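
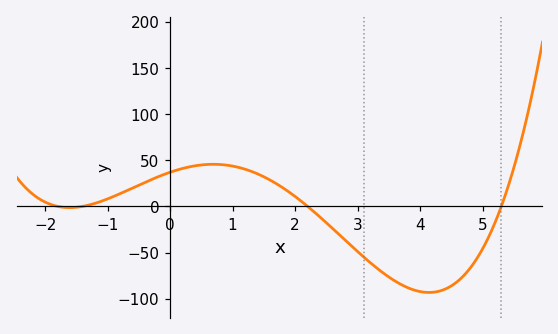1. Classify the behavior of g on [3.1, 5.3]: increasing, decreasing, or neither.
neither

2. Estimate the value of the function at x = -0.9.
10.9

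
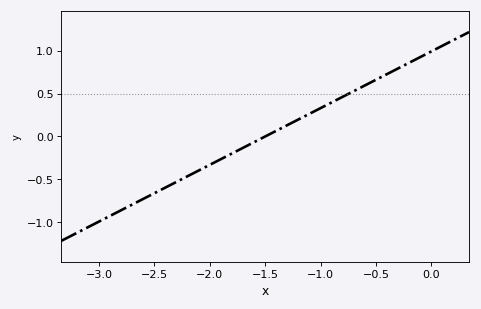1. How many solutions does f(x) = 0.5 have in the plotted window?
1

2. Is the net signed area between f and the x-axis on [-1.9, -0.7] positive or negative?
positive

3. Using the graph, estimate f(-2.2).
-0.45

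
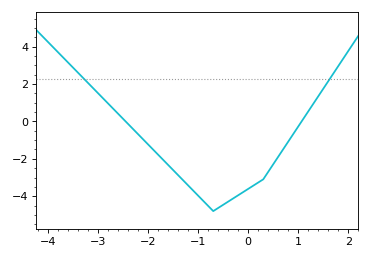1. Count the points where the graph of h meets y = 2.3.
2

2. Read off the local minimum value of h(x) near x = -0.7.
-4.8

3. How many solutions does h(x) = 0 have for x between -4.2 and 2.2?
2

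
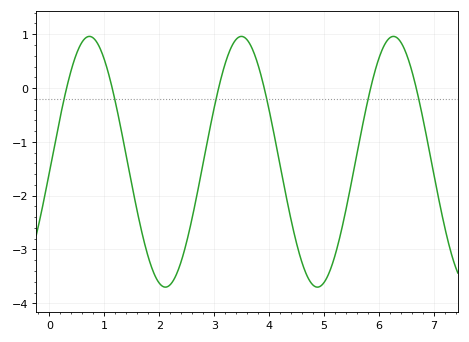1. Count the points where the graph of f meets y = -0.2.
6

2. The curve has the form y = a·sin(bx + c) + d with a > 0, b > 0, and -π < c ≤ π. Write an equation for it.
y = 2.33sin(2.3x - 0.08) - 1.37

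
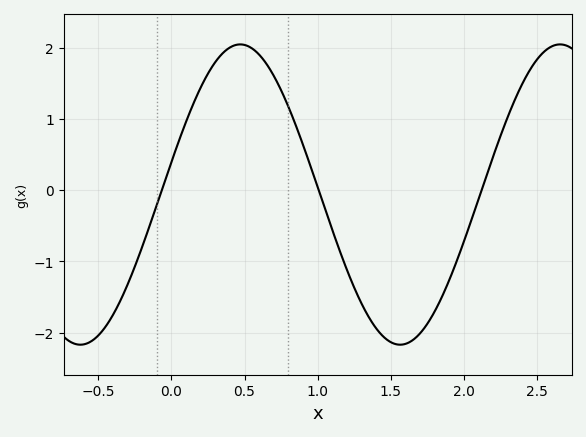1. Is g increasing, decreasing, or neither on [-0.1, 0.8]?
neither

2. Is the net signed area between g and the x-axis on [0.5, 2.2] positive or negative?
negative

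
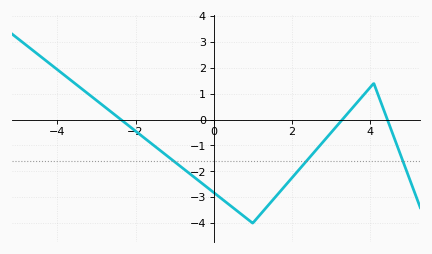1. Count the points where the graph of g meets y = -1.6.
3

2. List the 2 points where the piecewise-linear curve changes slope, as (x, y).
(1, -4); (4.1, 1.4)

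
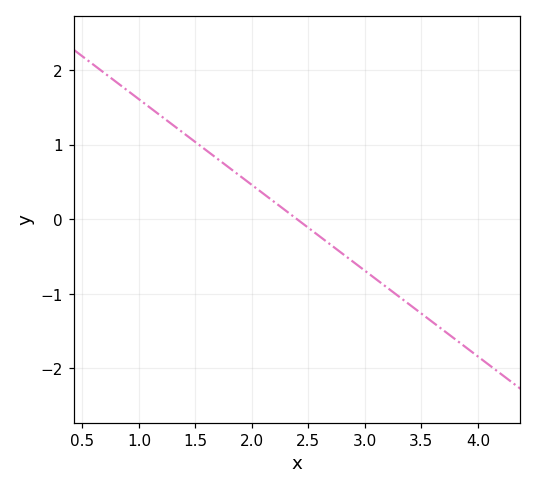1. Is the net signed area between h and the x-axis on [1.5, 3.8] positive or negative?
negative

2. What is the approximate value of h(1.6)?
0.9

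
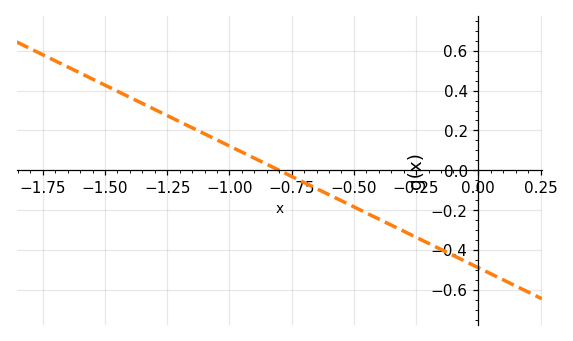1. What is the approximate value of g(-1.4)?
0.366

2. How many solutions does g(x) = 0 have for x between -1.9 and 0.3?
1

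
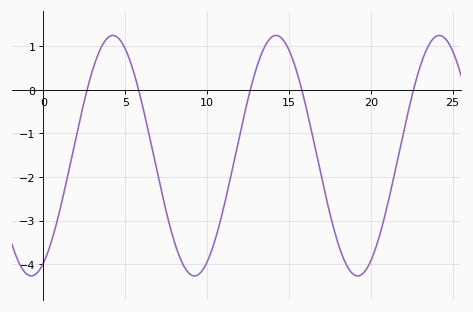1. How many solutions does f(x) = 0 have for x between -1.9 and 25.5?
5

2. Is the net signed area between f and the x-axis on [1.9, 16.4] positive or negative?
negative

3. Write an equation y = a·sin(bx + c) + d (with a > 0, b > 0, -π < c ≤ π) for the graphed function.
y = 2.76sin(0.63x - 1.1) - 1.51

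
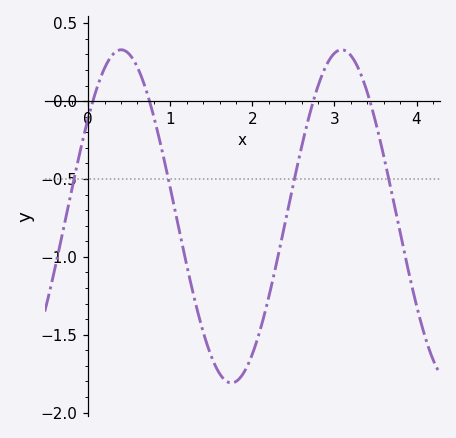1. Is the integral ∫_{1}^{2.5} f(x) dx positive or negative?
negative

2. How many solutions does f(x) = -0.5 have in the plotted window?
4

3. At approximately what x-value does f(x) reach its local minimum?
1.7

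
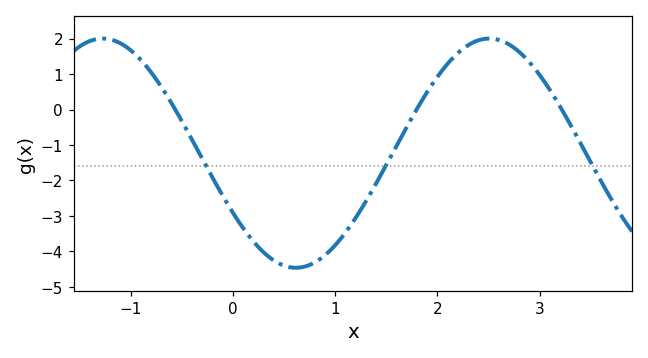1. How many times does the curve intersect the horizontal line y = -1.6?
3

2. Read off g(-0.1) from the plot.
-2.44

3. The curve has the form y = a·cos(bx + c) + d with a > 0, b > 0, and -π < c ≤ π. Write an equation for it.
y = 3.23cos(1.66x + 2.12) - 1.23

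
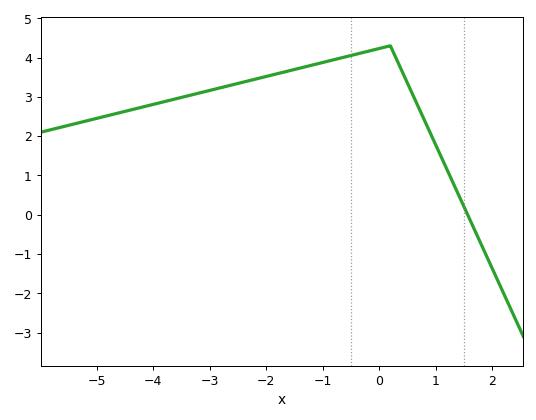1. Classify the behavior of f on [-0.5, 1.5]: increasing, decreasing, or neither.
neither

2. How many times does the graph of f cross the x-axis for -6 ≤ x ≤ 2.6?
1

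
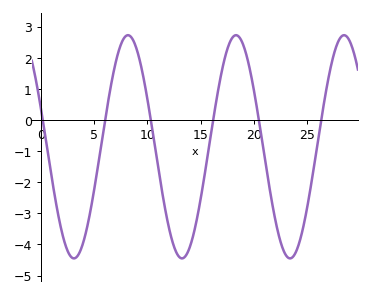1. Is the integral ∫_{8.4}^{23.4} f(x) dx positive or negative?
negative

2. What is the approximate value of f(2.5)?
-4.2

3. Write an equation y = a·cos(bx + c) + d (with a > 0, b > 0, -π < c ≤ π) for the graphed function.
y = 3.59cos(0.62x + 1.2) - 0.86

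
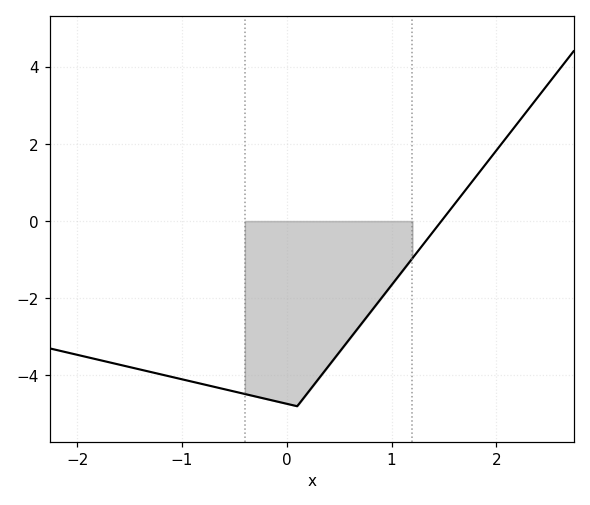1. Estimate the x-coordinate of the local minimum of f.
0.1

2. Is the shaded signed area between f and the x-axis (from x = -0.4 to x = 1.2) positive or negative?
negative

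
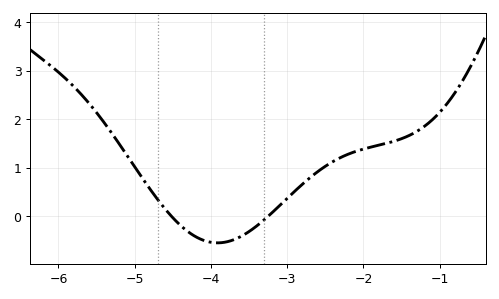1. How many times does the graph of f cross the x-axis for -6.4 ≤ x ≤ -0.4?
2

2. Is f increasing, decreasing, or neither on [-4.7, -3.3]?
neither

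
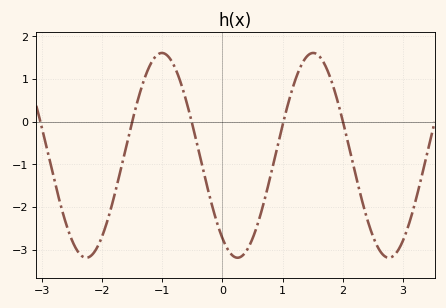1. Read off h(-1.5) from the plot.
-0.011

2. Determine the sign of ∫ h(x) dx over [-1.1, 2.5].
negative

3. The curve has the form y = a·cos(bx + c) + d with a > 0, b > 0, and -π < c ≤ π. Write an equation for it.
y = 2.4cos(2.5x + 2.51) - 0.79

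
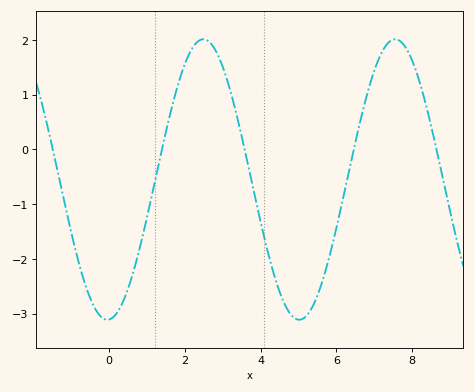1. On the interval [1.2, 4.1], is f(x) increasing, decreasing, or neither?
neither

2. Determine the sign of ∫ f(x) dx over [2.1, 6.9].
negative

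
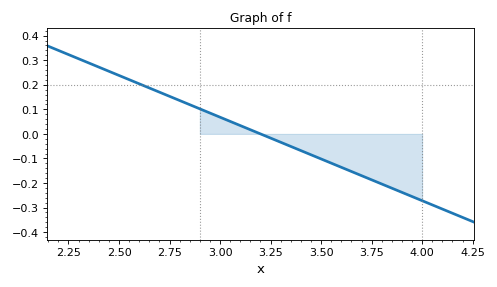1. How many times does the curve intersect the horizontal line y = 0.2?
1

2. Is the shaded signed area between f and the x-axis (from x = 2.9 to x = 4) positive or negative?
negative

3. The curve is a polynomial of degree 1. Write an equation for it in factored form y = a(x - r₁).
y = -0.34(x - 3.2)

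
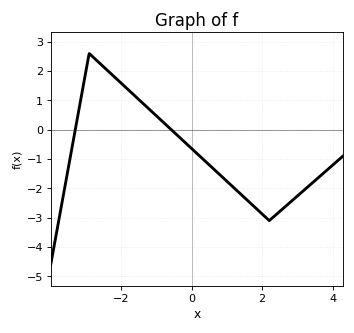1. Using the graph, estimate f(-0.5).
-0.082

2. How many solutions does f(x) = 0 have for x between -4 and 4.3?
2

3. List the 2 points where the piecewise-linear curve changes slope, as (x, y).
(-2.9, 2.6); (2.2, -3.1)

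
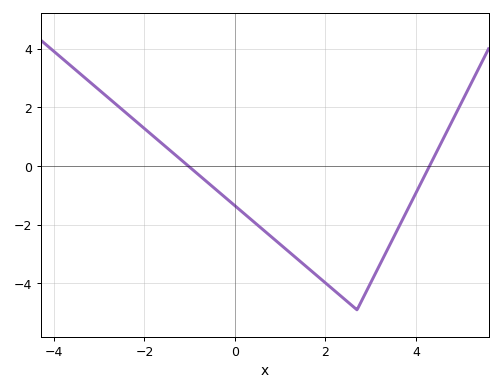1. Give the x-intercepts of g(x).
-1, 4.2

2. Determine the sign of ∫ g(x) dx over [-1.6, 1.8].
negative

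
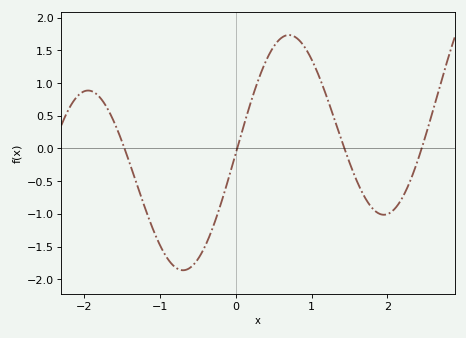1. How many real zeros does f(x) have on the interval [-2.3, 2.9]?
4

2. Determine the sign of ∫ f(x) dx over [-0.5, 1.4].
positive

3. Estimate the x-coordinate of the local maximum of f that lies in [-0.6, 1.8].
0.699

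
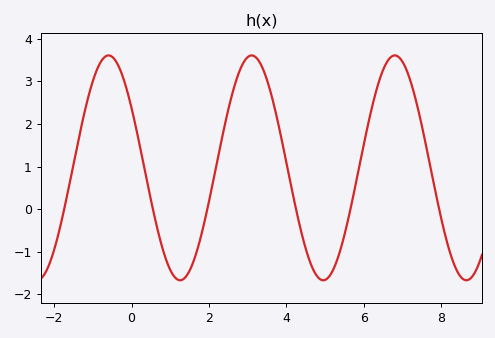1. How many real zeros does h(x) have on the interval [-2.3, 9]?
6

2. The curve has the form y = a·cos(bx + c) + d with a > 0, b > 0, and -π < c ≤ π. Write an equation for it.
y = 2.64cos(1.7x + 1.01) + 0.97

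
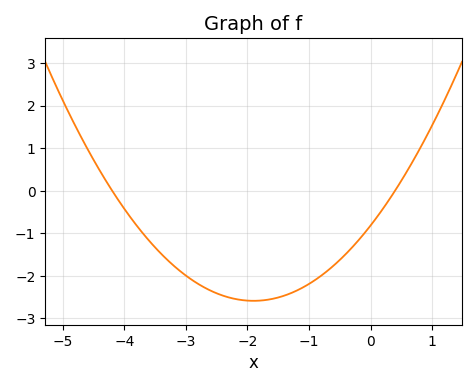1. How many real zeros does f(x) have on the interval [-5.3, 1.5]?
2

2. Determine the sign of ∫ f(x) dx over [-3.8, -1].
negative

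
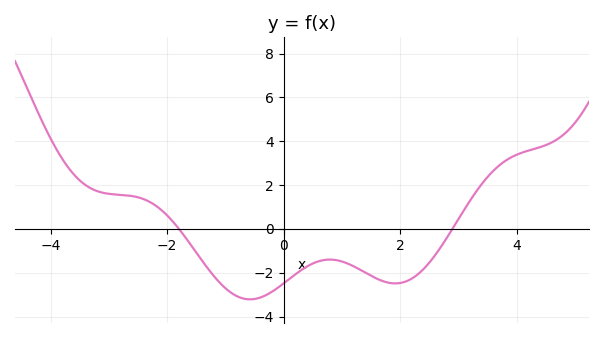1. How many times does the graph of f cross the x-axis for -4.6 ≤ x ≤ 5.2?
2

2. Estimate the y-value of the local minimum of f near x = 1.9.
-2.49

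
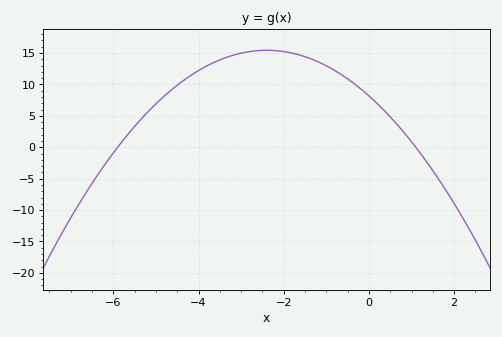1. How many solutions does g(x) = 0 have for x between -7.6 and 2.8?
2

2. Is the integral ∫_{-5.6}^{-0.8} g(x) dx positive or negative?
positive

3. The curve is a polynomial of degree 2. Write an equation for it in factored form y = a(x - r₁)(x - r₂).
y = -1.26(x + 5.9)(x - 1.1)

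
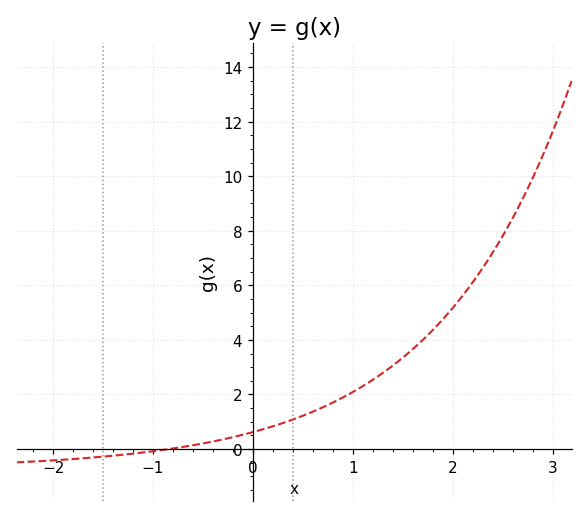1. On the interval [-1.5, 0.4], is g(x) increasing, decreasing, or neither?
increasing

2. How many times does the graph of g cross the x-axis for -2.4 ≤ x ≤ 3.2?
1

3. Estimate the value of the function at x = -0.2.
0.4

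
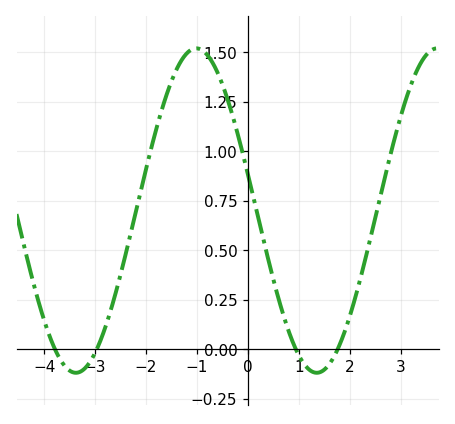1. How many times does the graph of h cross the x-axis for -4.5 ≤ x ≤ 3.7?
4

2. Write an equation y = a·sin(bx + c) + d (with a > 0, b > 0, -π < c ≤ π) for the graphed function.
y = 0.82sin(1.3x + 2.9) + 0.7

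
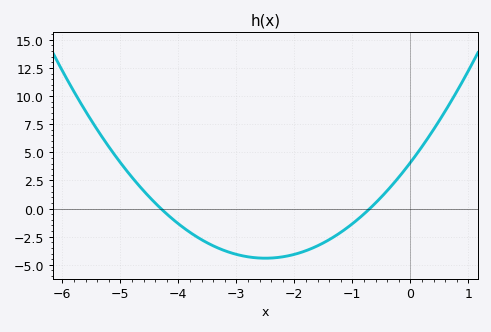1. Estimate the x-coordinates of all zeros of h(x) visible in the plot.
-4.3, -0.7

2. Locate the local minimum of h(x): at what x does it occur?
-2.5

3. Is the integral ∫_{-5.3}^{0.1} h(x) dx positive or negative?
negative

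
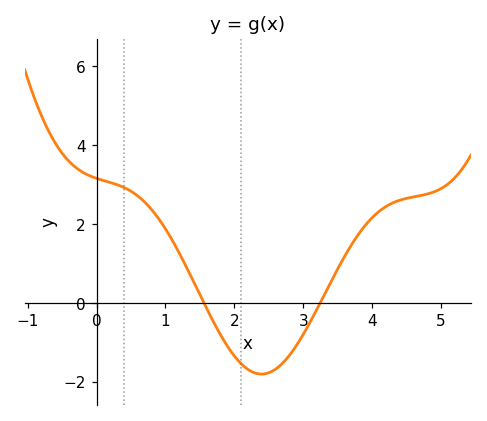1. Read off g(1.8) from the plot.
-0.806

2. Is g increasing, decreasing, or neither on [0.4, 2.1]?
decreasing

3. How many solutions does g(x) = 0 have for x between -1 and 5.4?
2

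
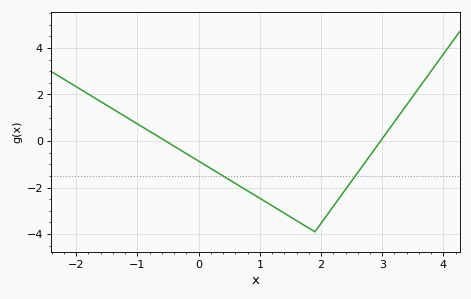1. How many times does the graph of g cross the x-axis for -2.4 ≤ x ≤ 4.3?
2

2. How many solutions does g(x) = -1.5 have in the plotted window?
2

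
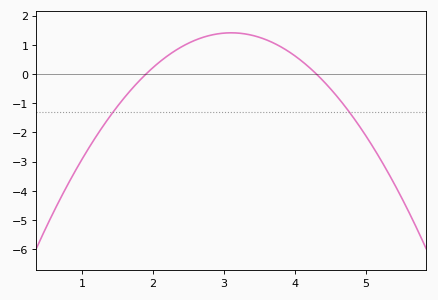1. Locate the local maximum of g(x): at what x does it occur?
3.1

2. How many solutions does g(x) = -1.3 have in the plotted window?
2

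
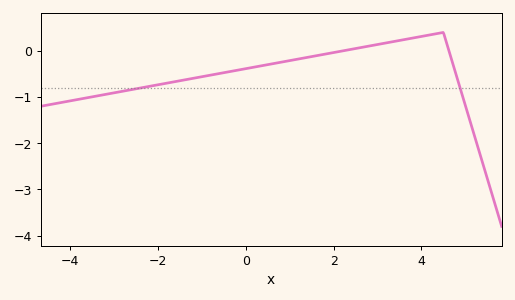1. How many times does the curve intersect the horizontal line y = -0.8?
2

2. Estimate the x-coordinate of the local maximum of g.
4.4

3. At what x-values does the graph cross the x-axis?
2.2, 4.6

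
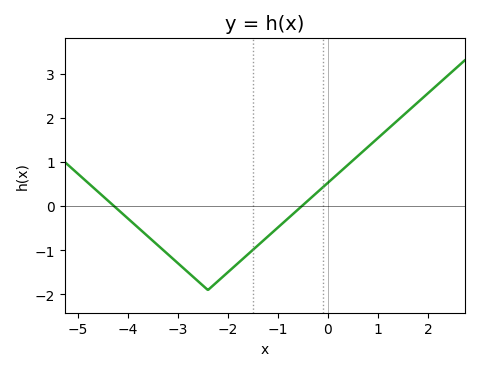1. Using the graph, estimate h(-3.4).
-0.887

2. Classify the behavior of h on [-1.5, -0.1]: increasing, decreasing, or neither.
increasing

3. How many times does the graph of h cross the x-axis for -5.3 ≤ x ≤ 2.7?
2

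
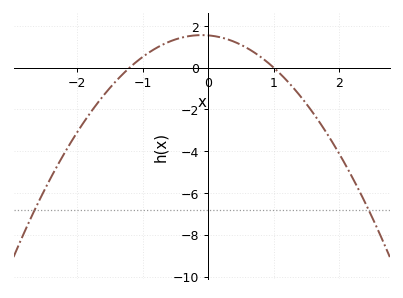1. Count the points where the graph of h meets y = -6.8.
2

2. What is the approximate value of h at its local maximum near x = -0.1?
1.56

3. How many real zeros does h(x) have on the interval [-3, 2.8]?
2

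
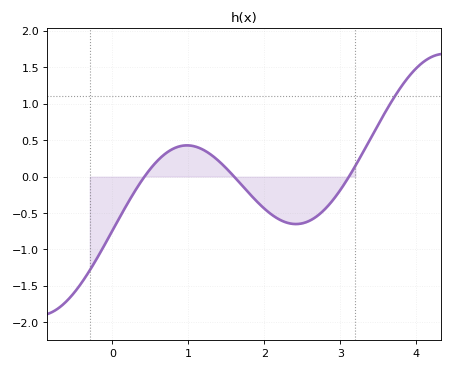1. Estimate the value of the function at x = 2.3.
-0.634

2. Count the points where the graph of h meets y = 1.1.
1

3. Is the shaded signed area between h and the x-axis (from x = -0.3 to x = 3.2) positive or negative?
negative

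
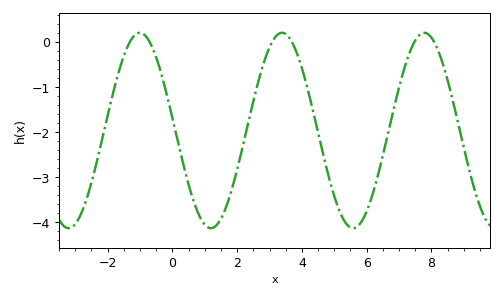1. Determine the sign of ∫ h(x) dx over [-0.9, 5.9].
negative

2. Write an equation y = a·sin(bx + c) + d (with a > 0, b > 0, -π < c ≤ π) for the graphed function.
y = 2.17sin(1.4x + 3) - 1.96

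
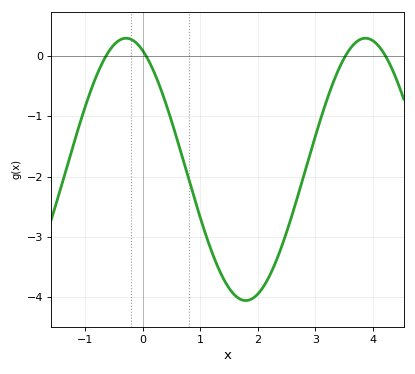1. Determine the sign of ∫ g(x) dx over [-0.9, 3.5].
negative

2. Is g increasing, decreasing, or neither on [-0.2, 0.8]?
decreasing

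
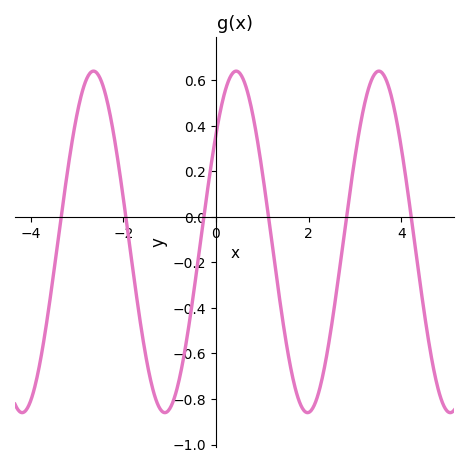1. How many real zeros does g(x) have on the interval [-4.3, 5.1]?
6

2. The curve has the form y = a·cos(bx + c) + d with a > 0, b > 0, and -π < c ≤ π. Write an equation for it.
y = 0.75cos(2x - 0.89) - 0.11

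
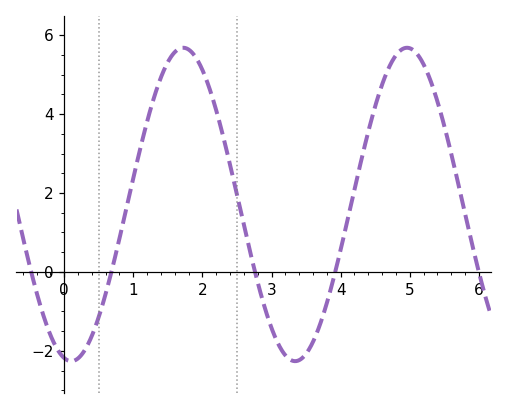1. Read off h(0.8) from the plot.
0.8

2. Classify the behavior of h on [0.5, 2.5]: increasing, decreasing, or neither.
neither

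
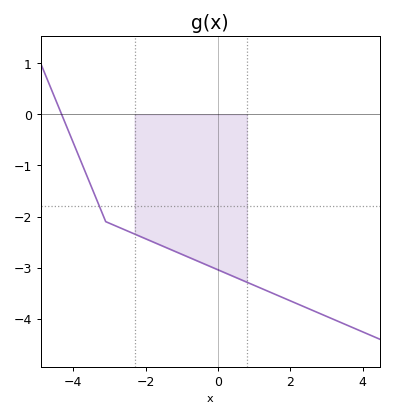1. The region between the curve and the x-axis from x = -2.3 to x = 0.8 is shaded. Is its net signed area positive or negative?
negative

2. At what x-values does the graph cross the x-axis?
-4.4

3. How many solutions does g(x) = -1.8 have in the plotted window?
1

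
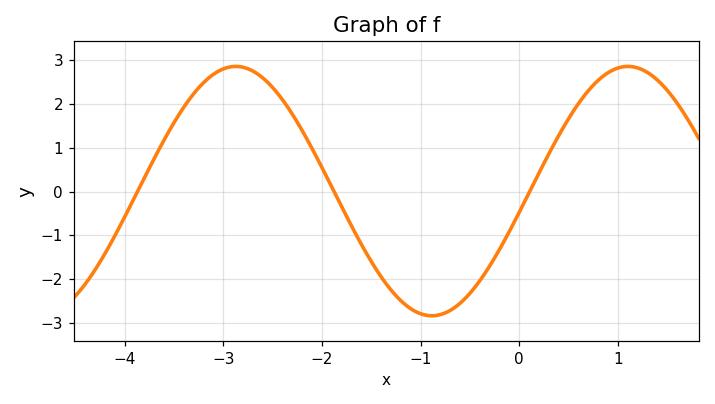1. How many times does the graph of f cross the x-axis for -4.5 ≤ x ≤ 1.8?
3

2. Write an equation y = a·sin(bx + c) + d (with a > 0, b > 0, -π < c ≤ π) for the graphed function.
y = 2.85sin(1.6x - 0.17) + 0.01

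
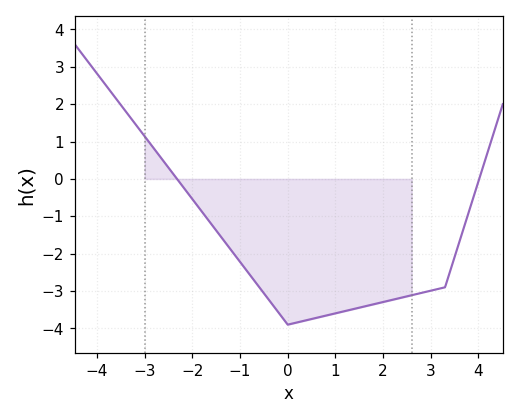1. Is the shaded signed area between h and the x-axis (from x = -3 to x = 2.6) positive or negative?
negative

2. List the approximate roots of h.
-2.32, 4.02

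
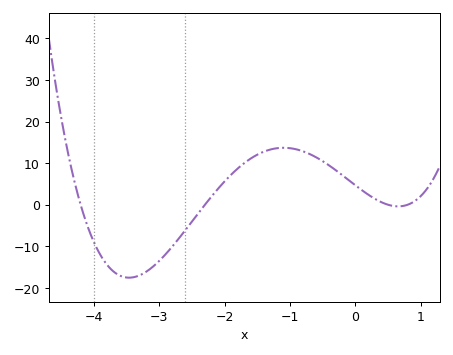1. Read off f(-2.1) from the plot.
4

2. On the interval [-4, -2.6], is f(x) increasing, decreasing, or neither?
neither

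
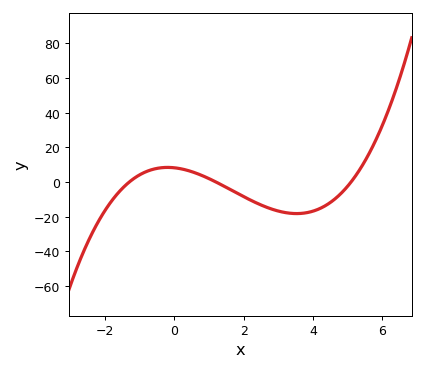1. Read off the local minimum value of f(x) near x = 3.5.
-18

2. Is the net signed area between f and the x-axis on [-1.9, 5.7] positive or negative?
negative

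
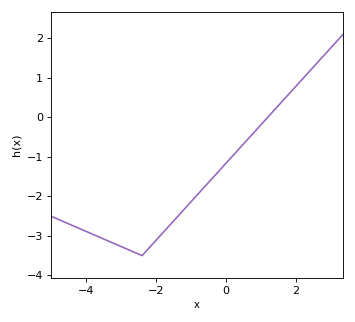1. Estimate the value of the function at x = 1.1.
-0.097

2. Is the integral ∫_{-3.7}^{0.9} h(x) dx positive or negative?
negative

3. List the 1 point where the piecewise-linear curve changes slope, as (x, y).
(-2.4, -3.5)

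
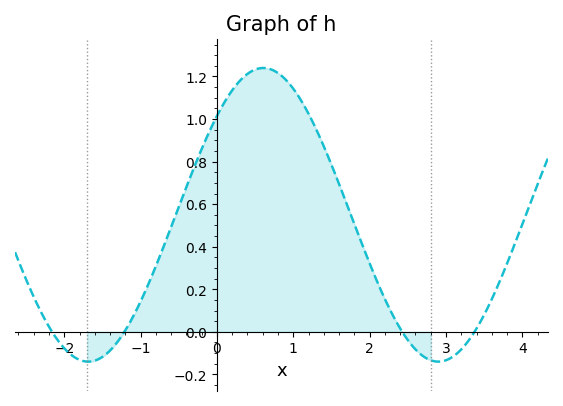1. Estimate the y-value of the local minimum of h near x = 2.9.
-0.14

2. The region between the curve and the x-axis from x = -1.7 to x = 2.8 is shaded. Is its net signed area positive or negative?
positive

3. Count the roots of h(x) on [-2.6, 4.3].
4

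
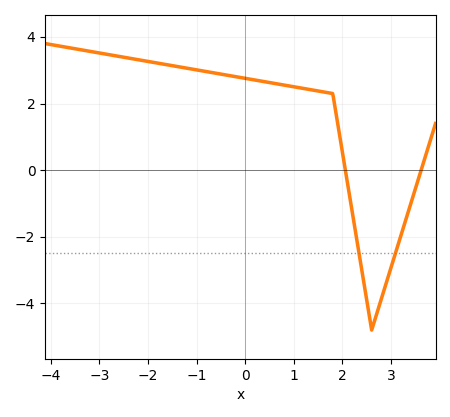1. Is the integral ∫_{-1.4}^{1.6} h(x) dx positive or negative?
positive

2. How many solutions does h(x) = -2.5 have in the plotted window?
2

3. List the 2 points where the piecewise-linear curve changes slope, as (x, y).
(1.8, 2.3); (2.6, -4.8)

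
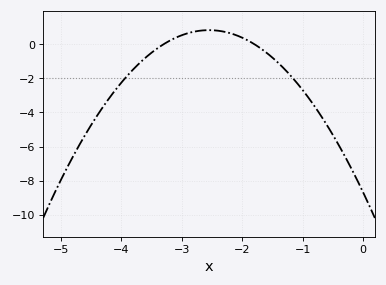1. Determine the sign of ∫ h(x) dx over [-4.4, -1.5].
negative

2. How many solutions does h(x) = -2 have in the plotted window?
2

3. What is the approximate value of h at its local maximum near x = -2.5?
0.8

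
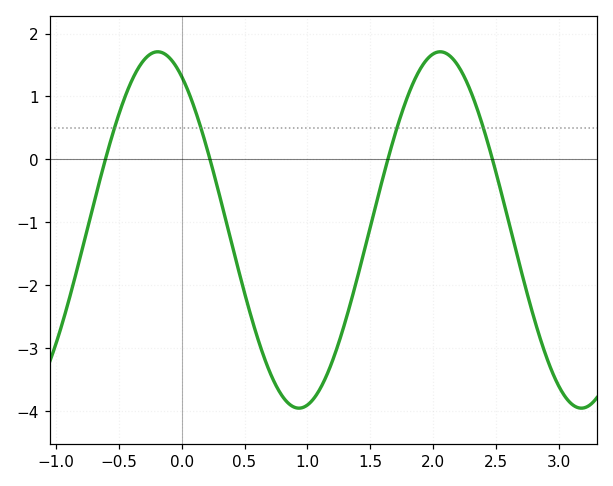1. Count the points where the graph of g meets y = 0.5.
4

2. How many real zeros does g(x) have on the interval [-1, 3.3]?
4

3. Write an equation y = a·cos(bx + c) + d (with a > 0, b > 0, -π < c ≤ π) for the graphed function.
y = 2.83cos(2.8x + 0.532) - 1.12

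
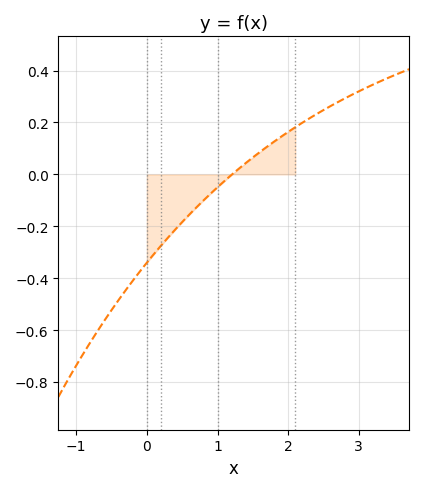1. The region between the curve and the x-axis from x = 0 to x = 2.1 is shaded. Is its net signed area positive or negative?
negative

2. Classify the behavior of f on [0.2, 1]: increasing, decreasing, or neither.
increasing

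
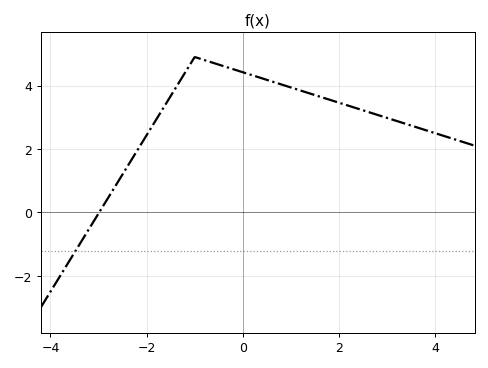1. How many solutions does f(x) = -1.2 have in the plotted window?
1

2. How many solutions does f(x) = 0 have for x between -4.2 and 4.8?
1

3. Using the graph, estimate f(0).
4.4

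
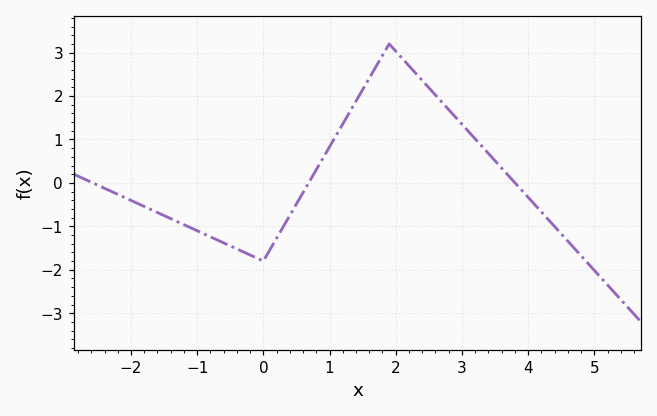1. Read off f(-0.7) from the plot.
-1.3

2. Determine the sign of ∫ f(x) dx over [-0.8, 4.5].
positive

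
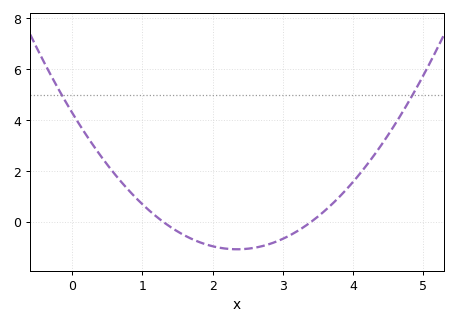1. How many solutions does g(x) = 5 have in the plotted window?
2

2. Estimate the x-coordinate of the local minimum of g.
2.4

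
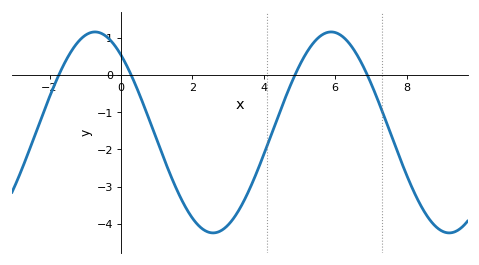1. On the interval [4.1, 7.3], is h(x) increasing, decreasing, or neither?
neither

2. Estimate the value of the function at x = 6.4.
0.9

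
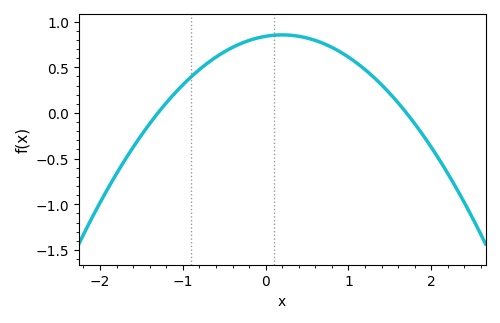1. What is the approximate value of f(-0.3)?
0.75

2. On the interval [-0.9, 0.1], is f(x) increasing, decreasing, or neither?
increasing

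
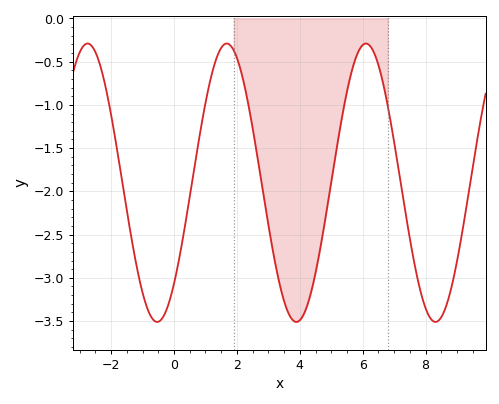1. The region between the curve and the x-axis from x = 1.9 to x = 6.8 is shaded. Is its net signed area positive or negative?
negative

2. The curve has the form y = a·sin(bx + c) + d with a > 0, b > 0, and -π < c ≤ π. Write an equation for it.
y = 1.61sin(1.42x - 0.812) - 1.9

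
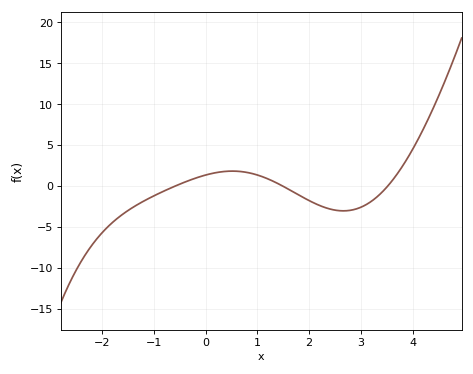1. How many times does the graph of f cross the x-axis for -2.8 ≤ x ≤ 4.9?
3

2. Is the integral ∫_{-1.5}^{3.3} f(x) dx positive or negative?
negative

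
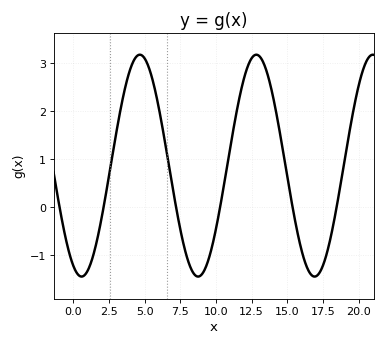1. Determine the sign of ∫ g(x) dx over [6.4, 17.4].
positive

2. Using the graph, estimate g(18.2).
-0.386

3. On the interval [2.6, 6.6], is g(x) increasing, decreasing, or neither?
neither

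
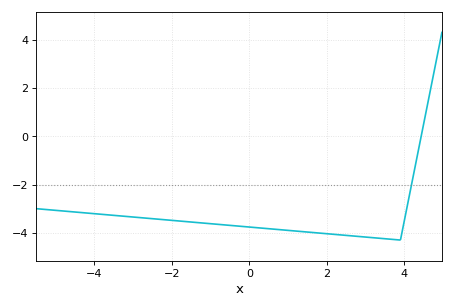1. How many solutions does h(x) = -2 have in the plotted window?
1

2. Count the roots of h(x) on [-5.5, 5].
1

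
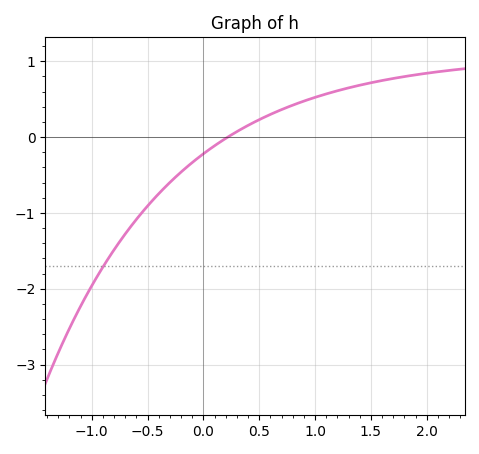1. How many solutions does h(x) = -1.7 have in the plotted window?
1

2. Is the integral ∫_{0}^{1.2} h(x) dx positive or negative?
positive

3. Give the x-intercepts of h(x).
0.2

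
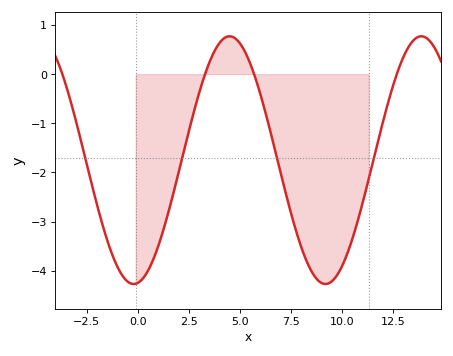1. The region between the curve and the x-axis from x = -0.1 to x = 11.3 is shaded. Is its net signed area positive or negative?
negative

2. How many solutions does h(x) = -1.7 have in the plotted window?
4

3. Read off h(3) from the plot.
-0.39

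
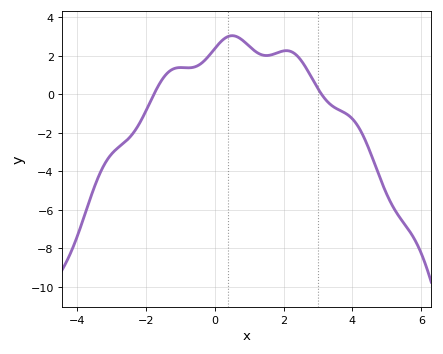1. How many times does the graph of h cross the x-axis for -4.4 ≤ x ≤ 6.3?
2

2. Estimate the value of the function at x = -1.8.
-0.2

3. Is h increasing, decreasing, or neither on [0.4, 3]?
neither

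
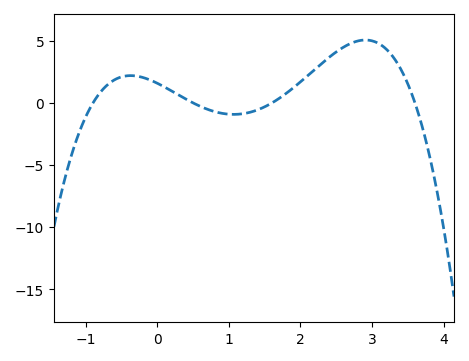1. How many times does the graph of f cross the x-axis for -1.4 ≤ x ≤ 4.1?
4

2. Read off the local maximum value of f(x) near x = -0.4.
2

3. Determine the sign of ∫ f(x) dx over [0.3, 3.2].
positive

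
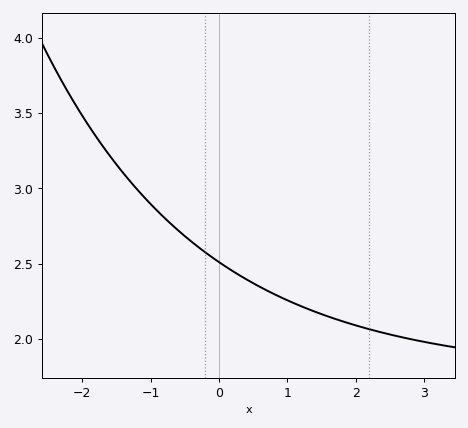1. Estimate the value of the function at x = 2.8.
2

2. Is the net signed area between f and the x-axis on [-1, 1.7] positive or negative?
positive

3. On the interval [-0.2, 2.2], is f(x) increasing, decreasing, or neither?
decreasing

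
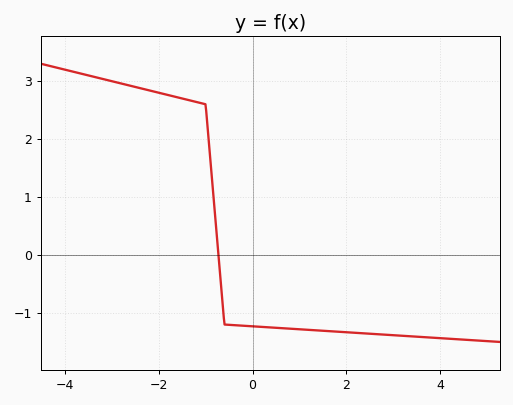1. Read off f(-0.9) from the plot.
1.65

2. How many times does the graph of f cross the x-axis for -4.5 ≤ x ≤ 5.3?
1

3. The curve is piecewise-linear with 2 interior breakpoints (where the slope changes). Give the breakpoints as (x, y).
(-1, 2.6); (-0.6, -1.2)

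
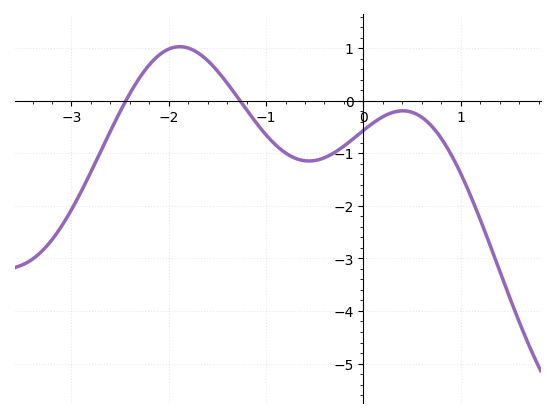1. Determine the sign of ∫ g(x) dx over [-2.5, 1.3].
negative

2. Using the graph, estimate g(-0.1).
-0.7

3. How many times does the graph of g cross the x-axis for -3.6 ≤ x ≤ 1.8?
2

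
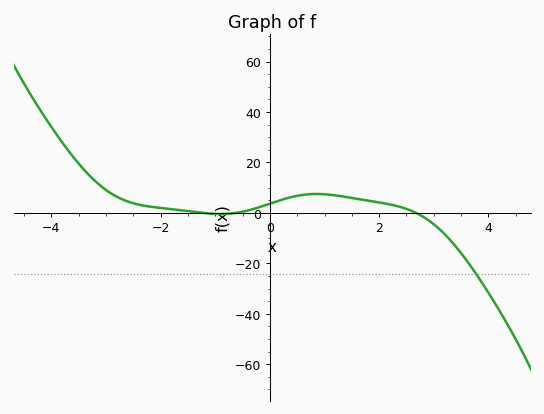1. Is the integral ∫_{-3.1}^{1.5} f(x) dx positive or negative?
positive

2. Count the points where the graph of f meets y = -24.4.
1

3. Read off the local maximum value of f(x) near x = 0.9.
8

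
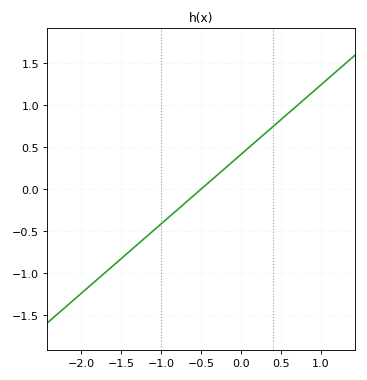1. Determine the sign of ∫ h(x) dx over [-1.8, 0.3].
negative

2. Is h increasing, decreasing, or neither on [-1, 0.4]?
increasing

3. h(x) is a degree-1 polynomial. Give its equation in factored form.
y = 0.83(x + 0.5)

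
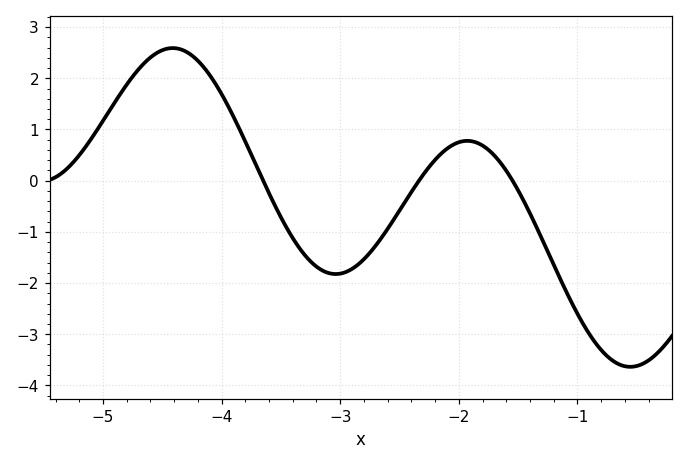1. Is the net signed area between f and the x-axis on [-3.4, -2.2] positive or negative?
negative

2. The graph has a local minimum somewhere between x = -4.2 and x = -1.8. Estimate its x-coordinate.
-3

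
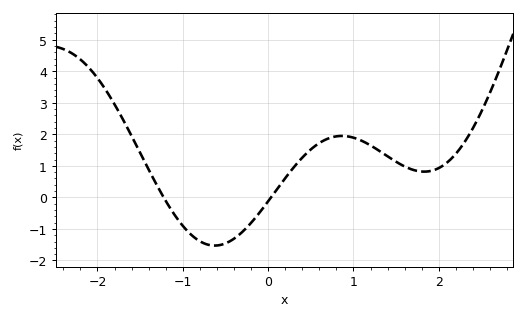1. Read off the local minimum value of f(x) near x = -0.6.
-1.5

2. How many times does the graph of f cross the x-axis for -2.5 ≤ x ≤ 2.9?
2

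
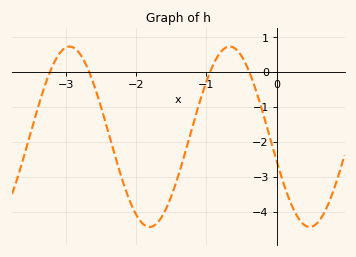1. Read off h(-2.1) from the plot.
-3.63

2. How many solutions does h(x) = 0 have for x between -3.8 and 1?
4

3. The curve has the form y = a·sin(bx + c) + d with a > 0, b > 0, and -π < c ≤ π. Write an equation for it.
y = 2.59sin(2.76x - 2.87) - 1.85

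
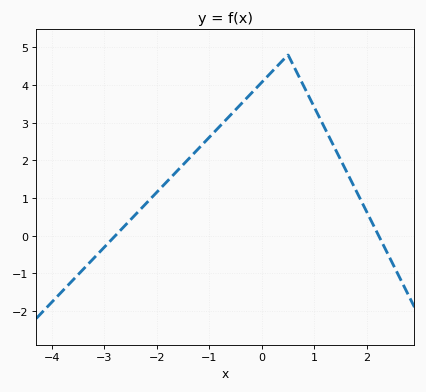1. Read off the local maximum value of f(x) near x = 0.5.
4.8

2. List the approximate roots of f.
-2.8, 2.2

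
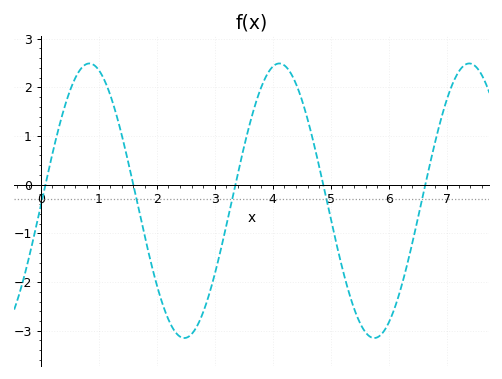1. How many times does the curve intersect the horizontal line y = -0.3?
5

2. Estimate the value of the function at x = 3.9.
2.26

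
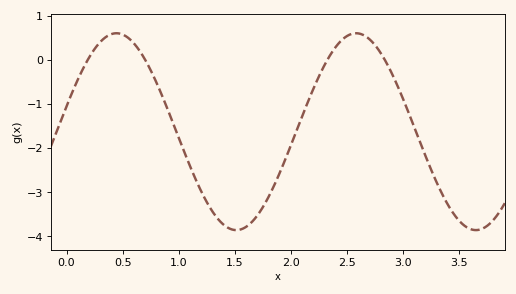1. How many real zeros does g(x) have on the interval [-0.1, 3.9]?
4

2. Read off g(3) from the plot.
-0.9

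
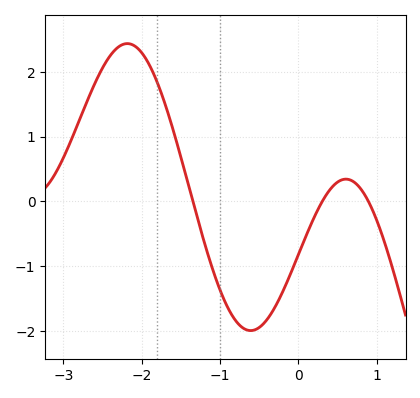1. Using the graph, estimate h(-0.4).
-1.83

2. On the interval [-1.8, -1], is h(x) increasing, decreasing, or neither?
decreasing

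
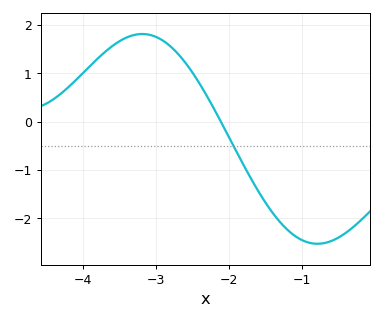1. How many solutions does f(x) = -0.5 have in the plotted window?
1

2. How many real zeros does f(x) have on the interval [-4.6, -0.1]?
1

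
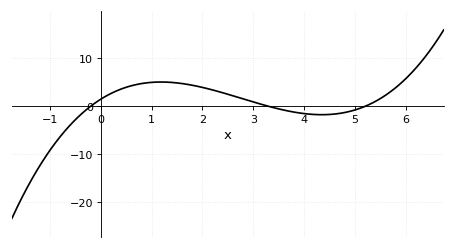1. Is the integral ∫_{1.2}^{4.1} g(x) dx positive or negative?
positive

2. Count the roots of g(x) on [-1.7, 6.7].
3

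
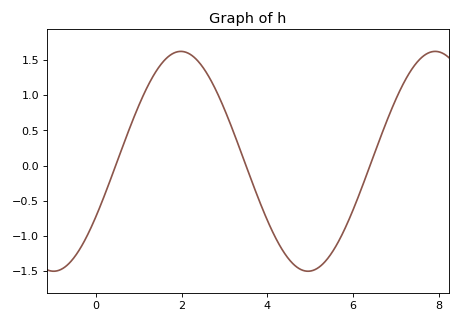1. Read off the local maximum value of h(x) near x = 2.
1.6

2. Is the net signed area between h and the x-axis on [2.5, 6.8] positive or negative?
negative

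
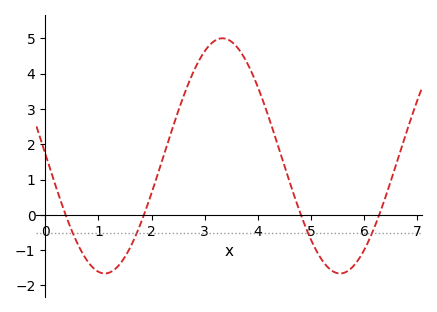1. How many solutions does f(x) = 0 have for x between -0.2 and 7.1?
4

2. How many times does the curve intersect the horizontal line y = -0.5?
4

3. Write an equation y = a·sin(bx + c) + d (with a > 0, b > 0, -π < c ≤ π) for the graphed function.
y = 3.33sin(1.42x + 3.12) + 1.67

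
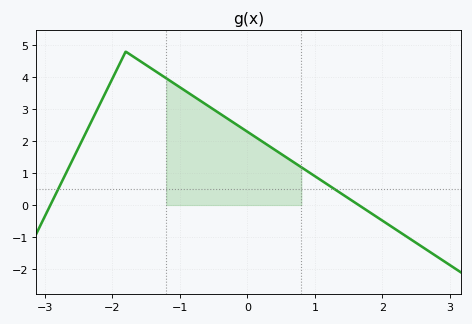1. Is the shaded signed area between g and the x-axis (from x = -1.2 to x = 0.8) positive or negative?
positive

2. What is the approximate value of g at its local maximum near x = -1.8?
4.8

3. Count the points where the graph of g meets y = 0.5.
2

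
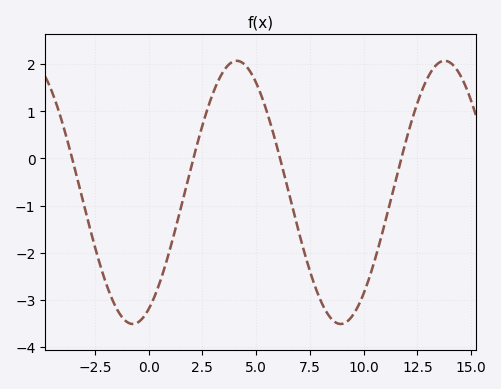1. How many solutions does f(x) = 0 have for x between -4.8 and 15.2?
4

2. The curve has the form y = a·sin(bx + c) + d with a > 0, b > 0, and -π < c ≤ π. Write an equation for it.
y = 2.79sin(0.65x - 1.1) - 0.72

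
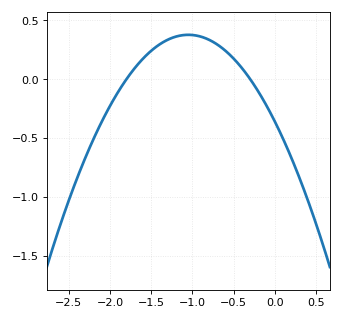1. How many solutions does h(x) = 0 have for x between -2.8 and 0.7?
2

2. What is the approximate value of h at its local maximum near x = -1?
0.377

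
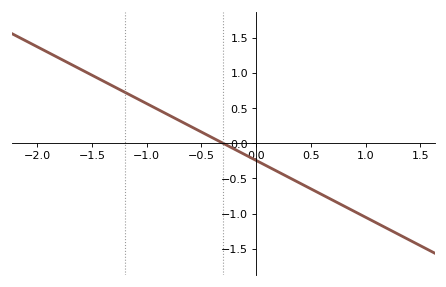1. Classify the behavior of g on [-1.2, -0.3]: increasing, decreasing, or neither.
decreasing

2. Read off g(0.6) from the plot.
-0.75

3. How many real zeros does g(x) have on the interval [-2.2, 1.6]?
1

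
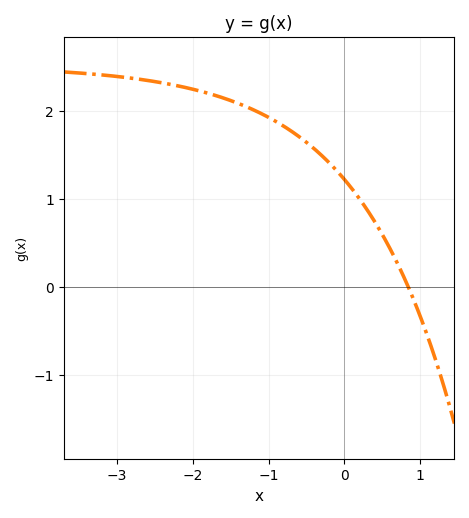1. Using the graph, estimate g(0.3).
0.9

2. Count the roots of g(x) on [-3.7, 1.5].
1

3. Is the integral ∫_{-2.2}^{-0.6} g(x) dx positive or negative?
positive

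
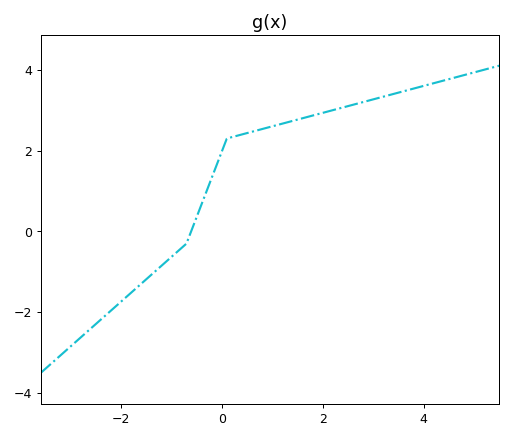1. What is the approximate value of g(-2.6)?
-2.4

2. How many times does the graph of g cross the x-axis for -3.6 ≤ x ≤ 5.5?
1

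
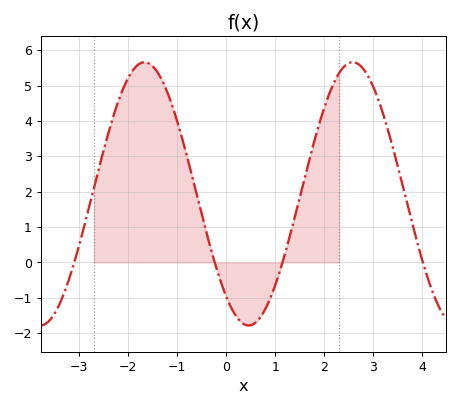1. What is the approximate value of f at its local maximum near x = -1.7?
5.7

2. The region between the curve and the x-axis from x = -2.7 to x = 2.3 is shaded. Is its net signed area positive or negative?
positive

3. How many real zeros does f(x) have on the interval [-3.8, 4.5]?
4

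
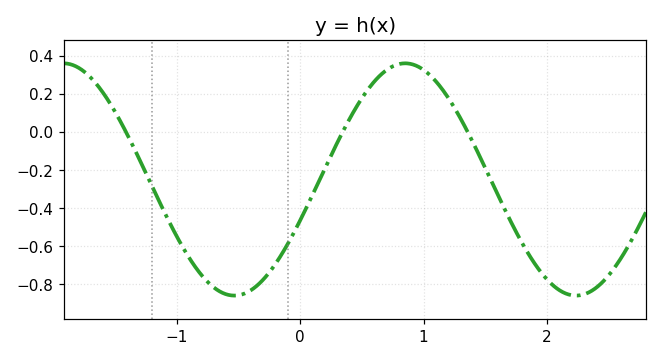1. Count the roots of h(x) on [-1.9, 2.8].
3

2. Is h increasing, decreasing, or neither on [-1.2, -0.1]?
neither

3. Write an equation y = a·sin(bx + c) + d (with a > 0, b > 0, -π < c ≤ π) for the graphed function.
y = 0.61sin(2.3x - 0.36) - 0.25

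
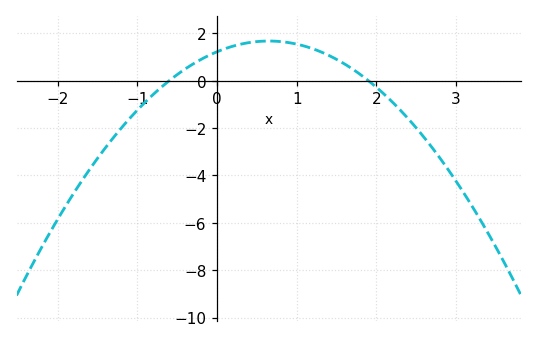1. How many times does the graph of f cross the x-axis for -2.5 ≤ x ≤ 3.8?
2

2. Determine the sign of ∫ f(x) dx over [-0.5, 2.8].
positive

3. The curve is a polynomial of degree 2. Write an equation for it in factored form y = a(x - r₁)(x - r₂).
y = -1.07(x + 0.6)(x - 1.9)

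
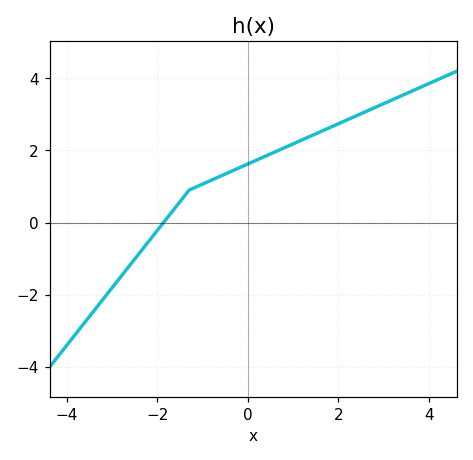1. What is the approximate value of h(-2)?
-0.2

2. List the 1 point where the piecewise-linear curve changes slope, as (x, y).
(-1.3, 0.9)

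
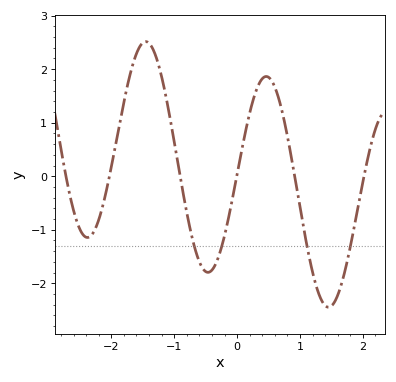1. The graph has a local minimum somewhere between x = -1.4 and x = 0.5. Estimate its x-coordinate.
-0.464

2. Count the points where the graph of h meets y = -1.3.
4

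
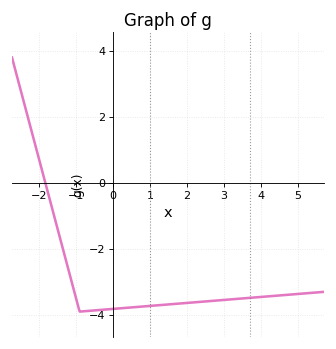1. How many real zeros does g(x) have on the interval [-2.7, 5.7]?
1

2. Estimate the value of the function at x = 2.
-3.6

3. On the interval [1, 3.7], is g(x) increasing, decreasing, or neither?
increasing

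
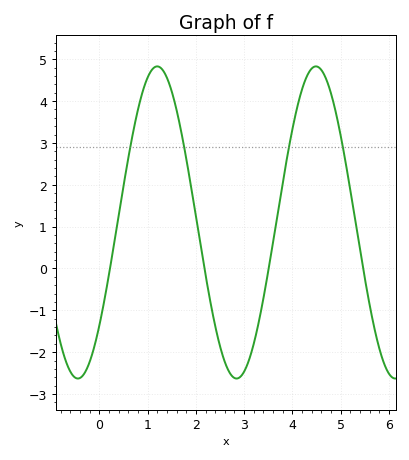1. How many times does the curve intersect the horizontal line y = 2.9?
4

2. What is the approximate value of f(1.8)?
2.6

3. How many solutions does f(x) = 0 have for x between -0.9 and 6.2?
4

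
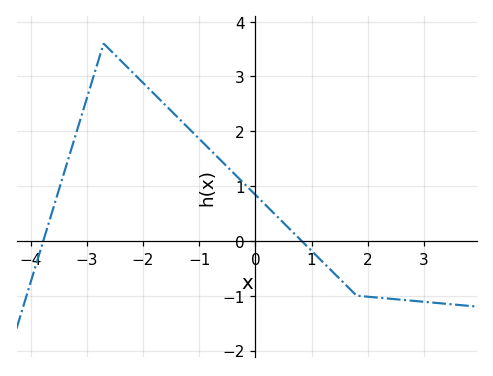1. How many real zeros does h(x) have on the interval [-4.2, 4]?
2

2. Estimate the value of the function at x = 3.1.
-1.1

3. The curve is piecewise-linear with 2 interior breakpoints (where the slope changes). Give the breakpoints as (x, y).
(-2.7, 3.6); (1.8, -1)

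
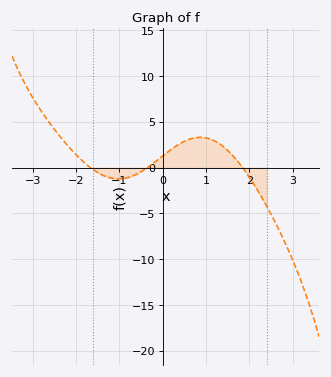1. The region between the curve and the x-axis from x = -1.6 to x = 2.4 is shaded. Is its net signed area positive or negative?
positive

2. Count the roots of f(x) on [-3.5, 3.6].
3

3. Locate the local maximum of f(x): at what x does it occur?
0.862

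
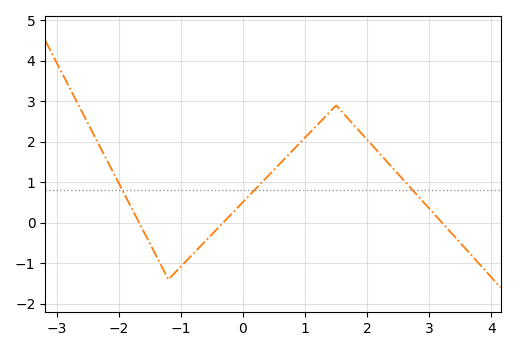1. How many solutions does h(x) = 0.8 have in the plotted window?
3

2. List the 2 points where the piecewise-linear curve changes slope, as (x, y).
(-1.2, -1.4); (1.5, 2.9)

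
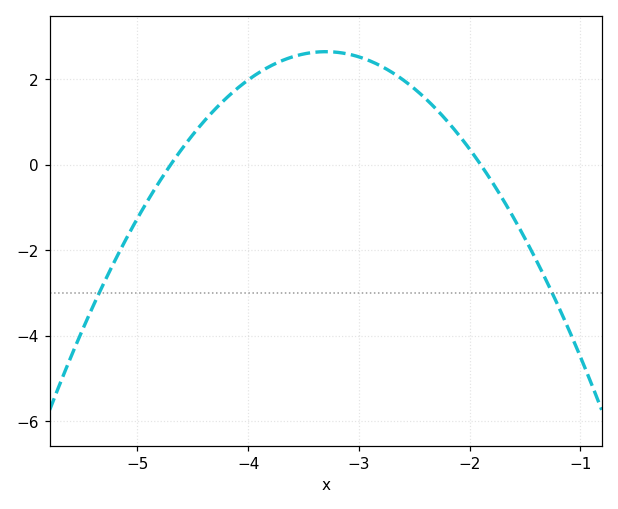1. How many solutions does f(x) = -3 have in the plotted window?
2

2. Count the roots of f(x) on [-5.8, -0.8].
2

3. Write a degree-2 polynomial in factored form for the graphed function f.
y = -1.35(x + 4.7)(x + 1.9)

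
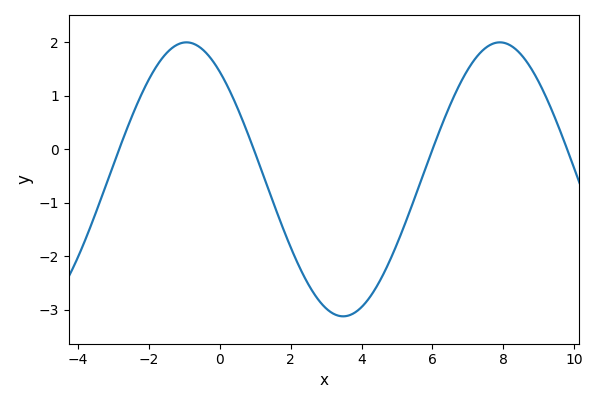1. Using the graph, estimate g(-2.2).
1.05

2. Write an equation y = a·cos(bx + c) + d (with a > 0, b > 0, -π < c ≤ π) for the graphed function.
y = 2.56cos(0.71x + 0.67) - 0.56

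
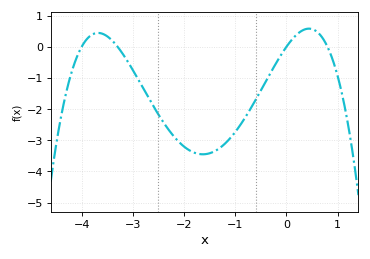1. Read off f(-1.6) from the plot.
-3.45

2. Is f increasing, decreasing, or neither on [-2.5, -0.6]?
neither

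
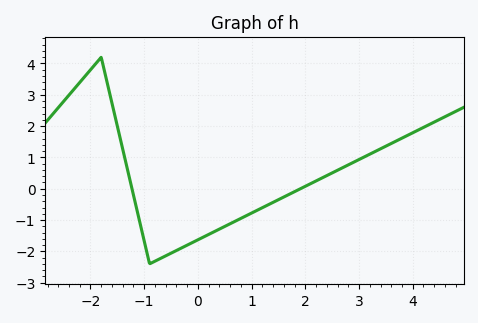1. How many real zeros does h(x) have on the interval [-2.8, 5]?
2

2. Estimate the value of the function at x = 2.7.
0.676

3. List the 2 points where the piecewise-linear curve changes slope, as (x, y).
(-1.8, 4.2); (-0.9, -2.4)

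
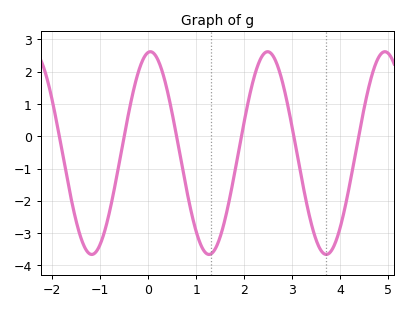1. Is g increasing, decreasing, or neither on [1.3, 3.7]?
neither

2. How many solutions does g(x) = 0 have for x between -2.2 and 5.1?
6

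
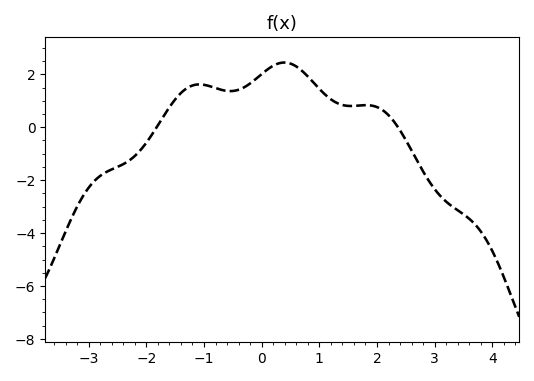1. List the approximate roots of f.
-1.82, 2.36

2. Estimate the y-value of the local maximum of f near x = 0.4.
2.44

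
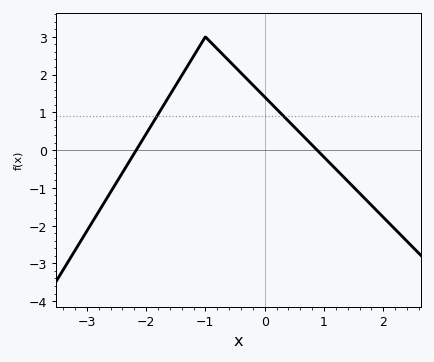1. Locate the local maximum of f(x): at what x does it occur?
-1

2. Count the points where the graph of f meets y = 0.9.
2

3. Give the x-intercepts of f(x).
-2.2, 0.9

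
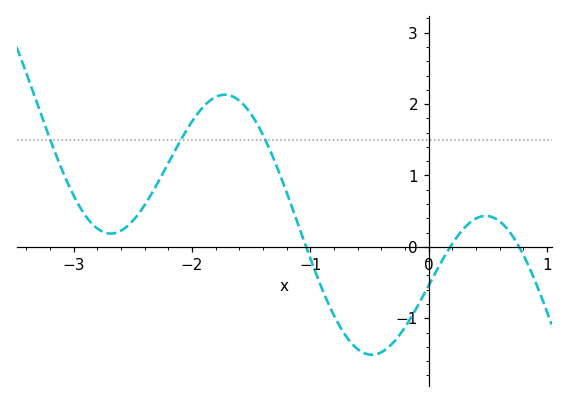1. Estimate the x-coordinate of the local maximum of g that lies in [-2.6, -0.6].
-1.7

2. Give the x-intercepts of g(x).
-1, 0.2, 0.8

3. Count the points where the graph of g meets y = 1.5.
3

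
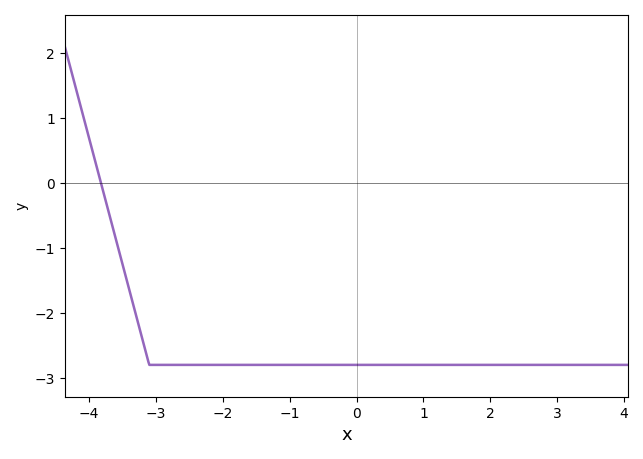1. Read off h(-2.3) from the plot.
-2.8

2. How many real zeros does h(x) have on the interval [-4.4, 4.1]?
1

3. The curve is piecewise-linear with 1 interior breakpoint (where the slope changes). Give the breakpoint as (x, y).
(-3.1, -2.8)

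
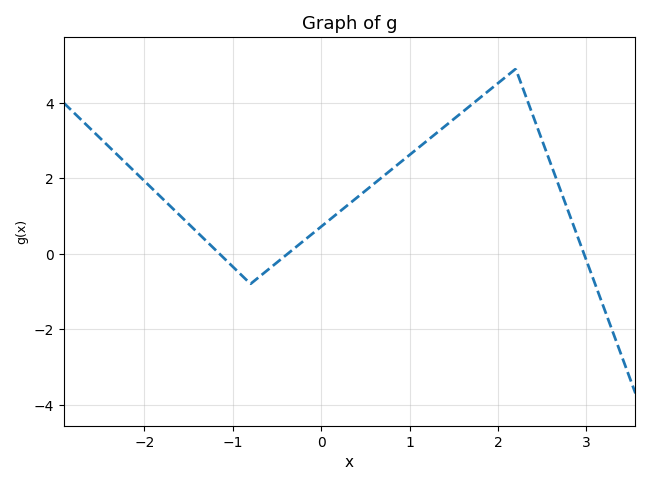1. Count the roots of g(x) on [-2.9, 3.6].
3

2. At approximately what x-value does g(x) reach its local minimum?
-0.799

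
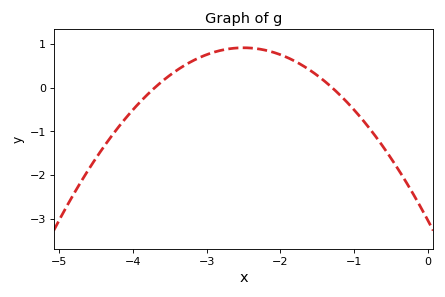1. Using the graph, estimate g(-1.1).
-0.328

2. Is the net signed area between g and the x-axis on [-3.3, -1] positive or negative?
positive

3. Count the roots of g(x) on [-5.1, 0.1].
2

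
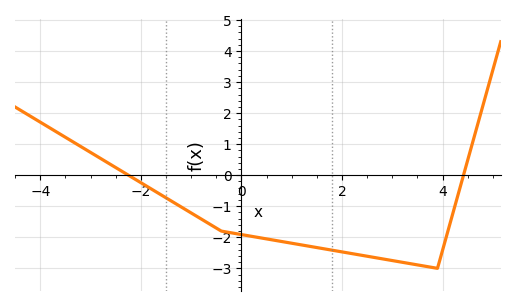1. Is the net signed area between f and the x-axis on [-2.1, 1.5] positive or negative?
negative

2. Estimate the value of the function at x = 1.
-2.19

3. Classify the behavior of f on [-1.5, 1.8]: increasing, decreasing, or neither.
decreasing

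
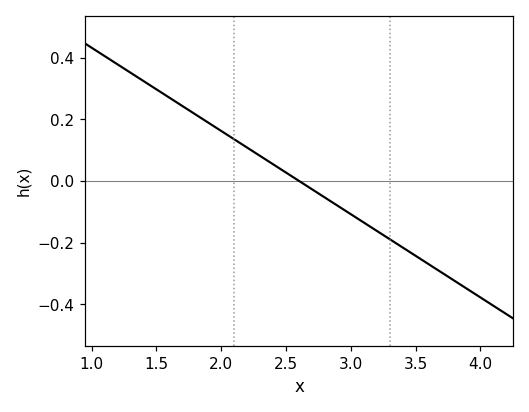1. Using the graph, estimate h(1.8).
0.216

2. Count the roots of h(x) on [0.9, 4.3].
1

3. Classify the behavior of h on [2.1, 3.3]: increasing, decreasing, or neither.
decreasing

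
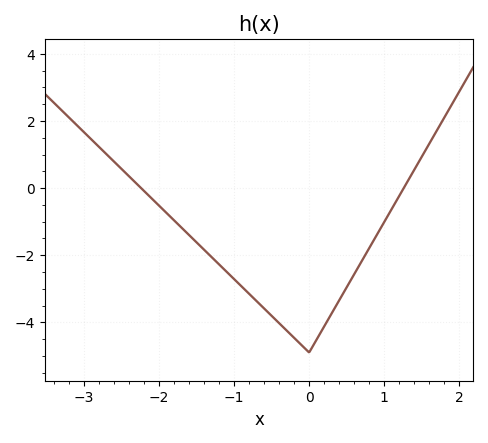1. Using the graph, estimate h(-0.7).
-3.37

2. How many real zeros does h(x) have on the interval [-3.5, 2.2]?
2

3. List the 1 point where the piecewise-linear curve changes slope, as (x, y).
(0, -4.9)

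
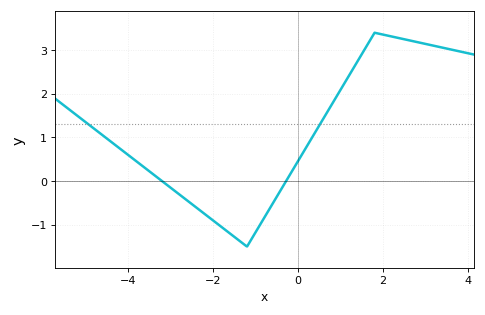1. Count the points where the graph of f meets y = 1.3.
2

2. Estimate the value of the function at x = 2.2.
3.3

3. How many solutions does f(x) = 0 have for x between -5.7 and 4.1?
2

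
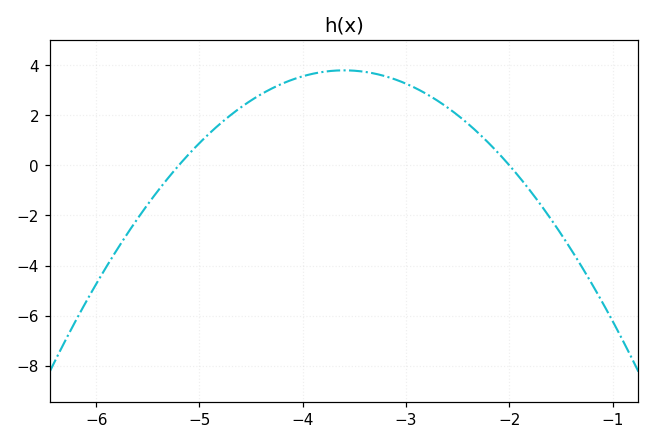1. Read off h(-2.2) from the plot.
0.8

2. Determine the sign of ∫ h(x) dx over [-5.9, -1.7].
positive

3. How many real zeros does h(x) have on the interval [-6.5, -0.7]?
2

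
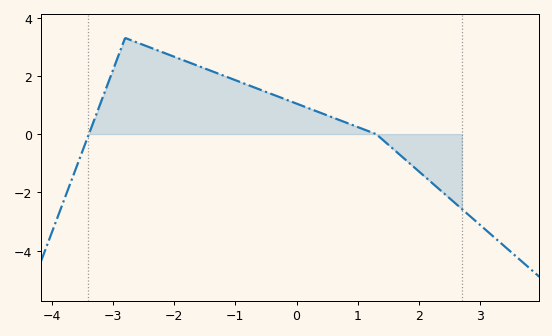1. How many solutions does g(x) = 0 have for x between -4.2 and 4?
2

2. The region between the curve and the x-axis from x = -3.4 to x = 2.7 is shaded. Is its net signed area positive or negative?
positive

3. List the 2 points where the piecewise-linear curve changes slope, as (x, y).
(-2.8, 3.3); (1.3, 0)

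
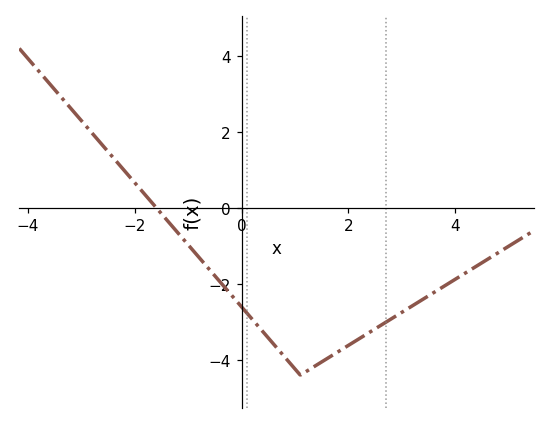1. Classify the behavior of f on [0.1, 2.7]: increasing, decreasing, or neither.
neither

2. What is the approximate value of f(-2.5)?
1.4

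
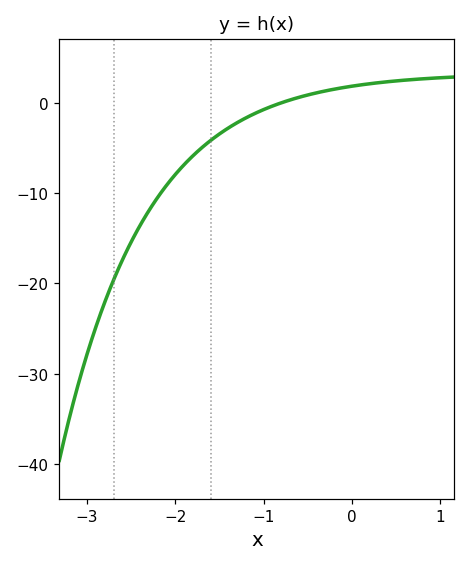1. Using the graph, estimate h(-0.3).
1.31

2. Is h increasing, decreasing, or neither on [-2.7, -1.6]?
increasing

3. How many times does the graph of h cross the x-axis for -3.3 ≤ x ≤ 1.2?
1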